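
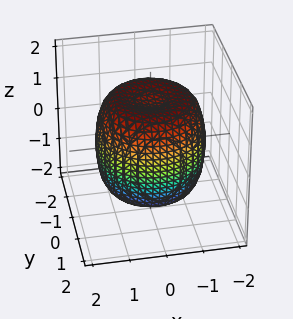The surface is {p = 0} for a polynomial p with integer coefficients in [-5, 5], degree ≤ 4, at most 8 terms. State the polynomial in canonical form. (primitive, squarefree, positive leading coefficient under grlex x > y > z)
2*x^4 + 4*x^2*y^2 + 2*y^4 - 3*x^2 - 3*y^2 + 2*z^2 - 3

First, the degree is 4 — the shape is more complex than any degree-3 surface.
Then, by symmetry, the z-axis is an axis of rotation, so x and y enter only as x² + y².
Next, against the integer gridlines: a circular section at z = -1 has radius between 1 and 2.
Finally, these observations pin down the coefficients.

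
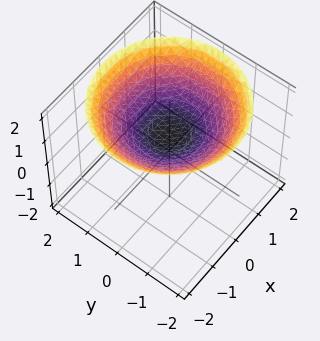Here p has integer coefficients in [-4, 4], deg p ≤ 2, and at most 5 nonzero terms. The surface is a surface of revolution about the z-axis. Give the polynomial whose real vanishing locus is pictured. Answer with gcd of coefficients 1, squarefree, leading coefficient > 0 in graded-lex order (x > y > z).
x^2 + y^2 - 3*z + 2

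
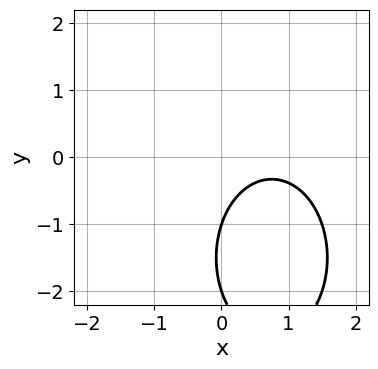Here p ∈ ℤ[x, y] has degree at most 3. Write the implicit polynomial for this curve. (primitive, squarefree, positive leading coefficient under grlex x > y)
2*x^2 + y^2 - 3*x + 3*y + 2

First, degree: no degree-1 curve has this shape, so deg p = 2.
Then, from the visible intercepts: it misses every integer gridline on the x-axis; among the integer gridlines, it crosses the y-axis at y ∈ {-2, -1}.
Finally, matching integer coefficients to the picture gives p.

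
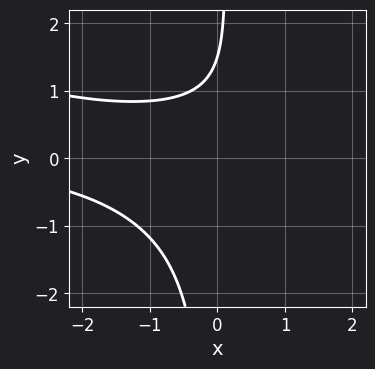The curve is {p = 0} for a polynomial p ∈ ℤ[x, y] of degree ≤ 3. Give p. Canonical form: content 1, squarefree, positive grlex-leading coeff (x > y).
x^2*y + 3*x*y^2 - 2*y + 3

1. deg p = 3.
2. From the axis intercepts and sections: it misses every integer gridline on the x-axis.
3. The integer polynomial consistent with all of this is the stated p.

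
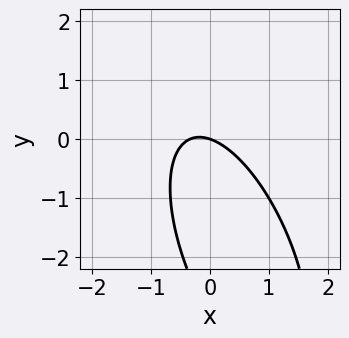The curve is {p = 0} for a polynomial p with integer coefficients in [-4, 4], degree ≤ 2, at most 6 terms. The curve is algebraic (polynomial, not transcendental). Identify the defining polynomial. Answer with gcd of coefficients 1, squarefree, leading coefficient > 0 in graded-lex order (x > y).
First, degree: a generic line meets the curve in up to 2 points, so deg p = 2.
Next, from the visible intercepts: it meets the y-axis at y = 0 (among the integer gridlines); it meets the x-axis at x = 0 (among the integer gridlines).
Finally, these observations pin down the coefficients.

3*x^2 + 2*x*y + y^2 + x + 3*y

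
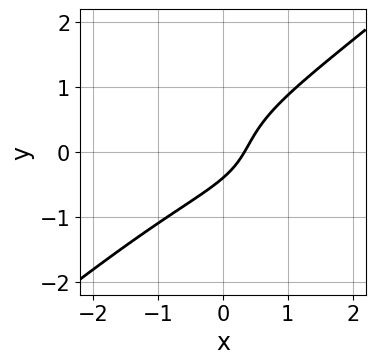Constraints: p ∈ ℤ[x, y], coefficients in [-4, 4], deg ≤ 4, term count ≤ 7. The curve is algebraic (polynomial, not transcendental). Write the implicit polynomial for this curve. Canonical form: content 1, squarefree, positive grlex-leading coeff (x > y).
(a) deg p = 3. No degree-2 curve has this shape.
(b) Putting this together gives p.

2*x^2*y - 3*y^3 + 3*x - 2*y - 1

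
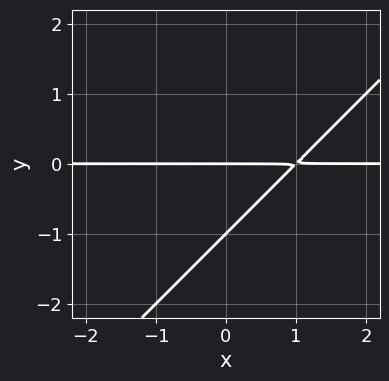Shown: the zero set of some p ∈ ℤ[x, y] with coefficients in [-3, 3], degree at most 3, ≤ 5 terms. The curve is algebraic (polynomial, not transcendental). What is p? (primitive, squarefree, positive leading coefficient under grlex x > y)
x*y - y^2 - y

(a) Degree: the shape is more complex than any degree-1 curve, so deg p = 2.
(b) Against the integer gridlines: every point of the x-axis in the box is on the curve; among the integer gridlines, it crosses the y-axis at y ∈ {-1, 0}.
(c) Together with the visible shape, these determine p as stated.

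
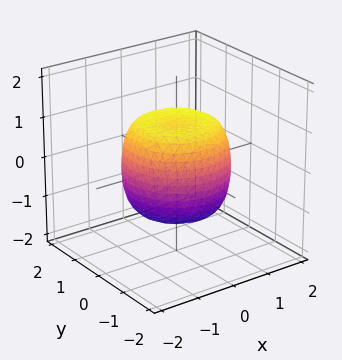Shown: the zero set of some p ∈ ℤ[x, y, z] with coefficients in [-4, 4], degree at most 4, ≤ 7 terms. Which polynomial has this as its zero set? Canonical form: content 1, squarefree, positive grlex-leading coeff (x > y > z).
x^4 + 2*x^2*y^2 + y^4 - x^2 - y^2 + z^2 - 1

(a) Degree: a generic line meets the surface in up to 4 points, so deg p = 4.
(b) By symmetry, the z-axis is an axis of rotation, so x and y enter only as x² + y².
(c) Reading off the gridlines: among the integer gridlines, it crosses the z-axis at z ∈ {-1, 1}; a circular section at z = 1 has radius exactly 1.
(d) Solving for integer coefficients yields p as stated.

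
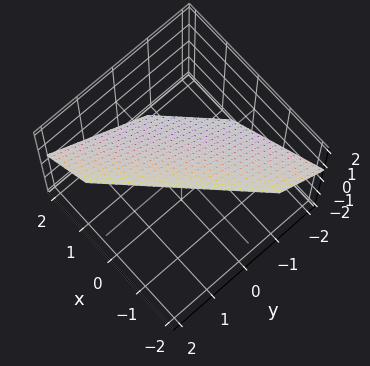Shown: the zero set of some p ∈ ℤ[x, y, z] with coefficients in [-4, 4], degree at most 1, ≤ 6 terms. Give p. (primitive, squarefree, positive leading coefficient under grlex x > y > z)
3*x - 3*y + 3*z - 2

Degree: the surface is flat (a plane), so deg p = 1.
Matching integer coefficients to the picture gives p.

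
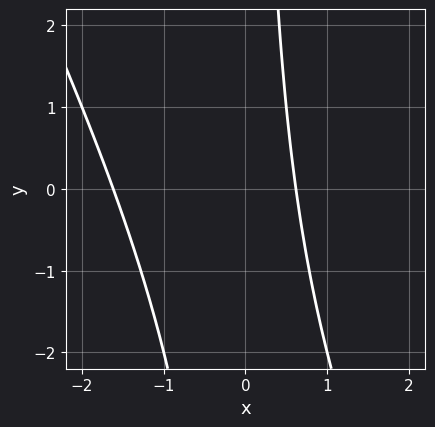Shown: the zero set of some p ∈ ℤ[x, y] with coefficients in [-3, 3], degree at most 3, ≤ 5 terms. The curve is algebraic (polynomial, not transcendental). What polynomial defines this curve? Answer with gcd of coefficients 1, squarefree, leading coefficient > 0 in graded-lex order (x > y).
2*x^2 + x*y + 2*x - 2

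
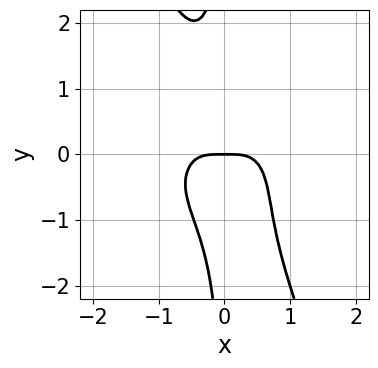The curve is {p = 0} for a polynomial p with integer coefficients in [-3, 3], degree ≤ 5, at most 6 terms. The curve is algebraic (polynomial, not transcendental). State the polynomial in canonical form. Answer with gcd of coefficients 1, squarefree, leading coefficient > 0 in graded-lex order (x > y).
2*x^4 + 2*x^2*y^2 + x*y^3 + y

1. deg p = 4.
2. From the visible intercepts: it crosses the y-axis at the gridline y = 0; one x-axis crossing is at x = 0.
3. Assembling these constraints gives the stated polynomial.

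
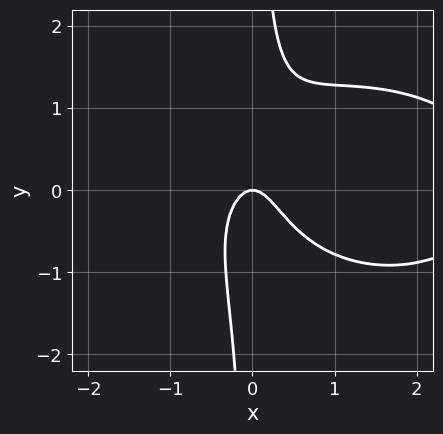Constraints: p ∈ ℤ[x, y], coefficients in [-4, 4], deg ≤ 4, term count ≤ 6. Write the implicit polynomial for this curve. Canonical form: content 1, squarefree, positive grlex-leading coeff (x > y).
x^3 + 2*x*y^2 - 3*x^2 - y

(a) The degree is 3 — the shape is more complex than any degree-2 curve.
(b) Reading off the gridlines: one y-axis crossing is at y = 0; one x-axis crossing is at x = 0.
(c) Matching integer coefficients to the picture gives p.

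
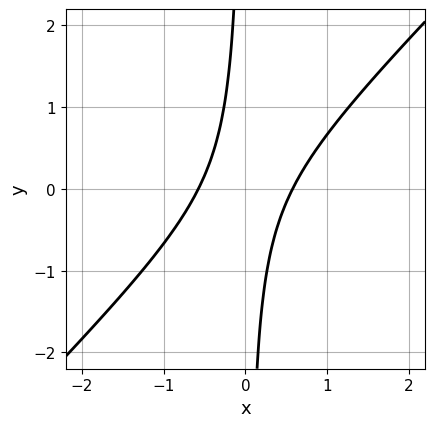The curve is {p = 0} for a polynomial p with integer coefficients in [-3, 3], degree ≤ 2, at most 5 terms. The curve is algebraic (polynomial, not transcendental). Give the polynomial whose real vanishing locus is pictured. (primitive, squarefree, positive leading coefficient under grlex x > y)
Degree: a generic line meets the curve in up to 2 points, so deg p = 2.
Against the integer gridlines: the curve avoids every integer y-axis point in the box.
Putting this together gives p.

3*x^2 - 3*x*y - 1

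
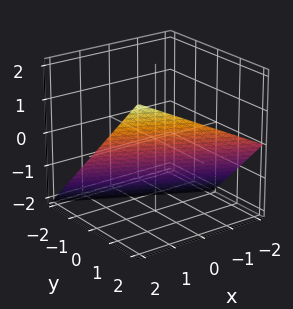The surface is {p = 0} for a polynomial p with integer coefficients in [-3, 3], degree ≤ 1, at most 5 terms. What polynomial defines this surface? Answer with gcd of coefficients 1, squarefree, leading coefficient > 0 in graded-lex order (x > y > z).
1. Degree: every cross-section is a straight line — this is a plane, so deg p = 1.
2. From the visible intercepts: it crosses the y-axis at the gridline y = 1; one z-axis crossing is at z = -1; it crosses the x-axis at the gridline x = 2.
3. Solving for integer coefficients yields p as stated.

x + 2*y - 2*z - 2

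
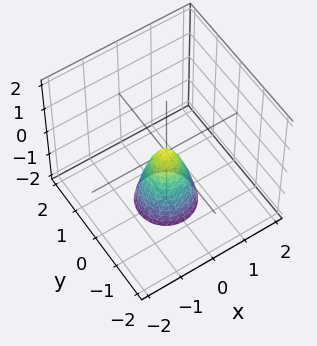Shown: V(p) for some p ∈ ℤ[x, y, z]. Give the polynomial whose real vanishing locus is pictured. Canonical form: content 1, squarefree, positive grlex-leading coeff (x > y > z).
(a) Degree: a paraboloid; a quadric, so deg p = 2.
(b) Symmetries: the surface is invariant under rotation about z: p = q(x² + y², z).
(c) Observable constraints: one x-axis crossing is at x = 0; a circular section at z = -1 has radius between 0 and 1; it meets the y-axis at y = 0 (among the integer gridlines); one z-axis crossing is at z = 0.
(d) The integer polynomial consistent with all of this is the stated p.

3*x^2 + 3*y^2 + z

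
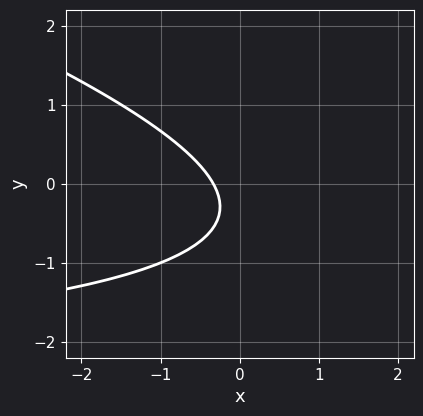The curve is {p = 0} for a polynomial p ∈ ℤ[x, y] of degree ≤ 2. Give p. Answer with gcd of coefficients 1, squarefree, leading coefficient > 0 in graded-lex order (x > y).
x*y + 3*y^2 + 3*x + 2*y + 1

deg p = 2.
Against the integer gridlines: the curve avoids every integer y-axis point in the box.
These observations pin down the coefficients.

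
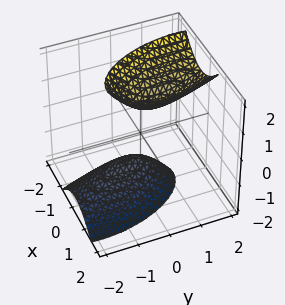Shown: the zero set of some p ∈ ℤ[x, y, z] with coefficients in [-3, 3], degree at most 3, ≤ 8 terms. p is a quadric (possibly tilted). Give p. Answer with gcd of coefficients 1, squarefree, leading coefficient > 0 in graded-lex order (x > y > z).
3*x^2 + x*y + y^2 - y*z - z^2 + 1

1. There are 2 components. They look like related sheets of one shape, so recover p as a whole.
2. The degree is 2 — a generic line meets the surface in up to 2 points.
3. Reading off the gridlines: it misses every integer gridline on the y-axis; the surface avoids every integer x-axis point in the box; among the integer gridlines, it crosses the z-axis at z ∈ {-1, 1}.
4. The integer polynomial consistent with all of this is the stated p.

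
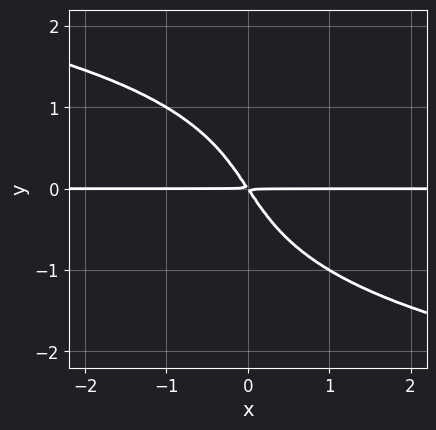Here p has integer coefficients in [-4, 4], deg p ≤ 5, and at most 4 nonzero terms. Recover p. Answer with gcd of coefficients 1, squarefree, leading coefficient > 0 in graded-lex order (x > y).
y^4 + 3*x*y + 2*y^2

1. Degree: a generic line meets the curve in up to 4 points, so deg p = 4.
2. From the visible intercepts: every point of the x-axis in the box is on the curve.
3. Assembling these constraints gives the stated polynomial.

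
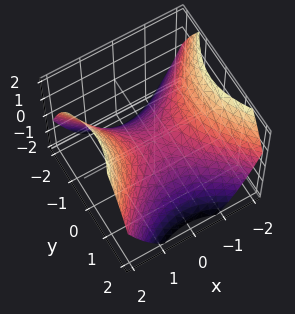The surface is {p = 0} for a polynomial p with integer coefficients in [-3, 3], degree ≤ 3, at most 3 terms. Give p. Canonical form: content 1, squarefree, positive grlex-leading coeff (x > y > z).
2*x^2 - 2*y^2 - 3*z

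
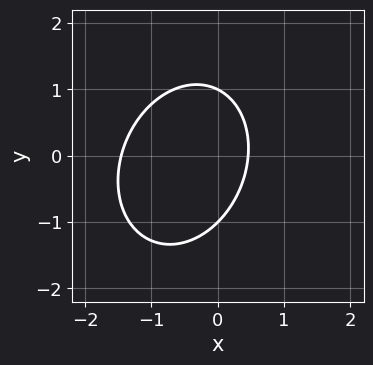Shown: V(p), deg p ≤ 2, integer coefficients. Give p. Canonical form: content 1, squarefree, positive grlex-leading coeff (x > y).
First, the degree is 2 — the shape is more complex than any degree-1 curve.
Then, reading off the gridlines: among the integer gridlines, it crosses the y-axis at y ∈ {-1, 1}.
Finally, these observations pin down the coefficients.

3*x^2 - x*y + 2*y^2 + 3*x - 2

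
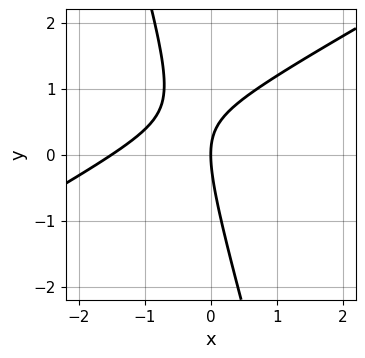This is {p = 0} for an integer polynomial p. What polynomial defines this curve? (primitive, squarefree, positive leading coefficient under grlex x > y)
2*x^2 - 3*x*y - y^2 + 3*x

deg p = 2.
Checking where it meets the axes: it crosses the x-axis at the gridline x = 0; it meets the y-axis at y = 0 (among the integer gridlines).
Solving for integer coefficients yields p as stated.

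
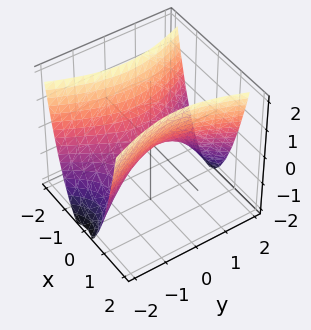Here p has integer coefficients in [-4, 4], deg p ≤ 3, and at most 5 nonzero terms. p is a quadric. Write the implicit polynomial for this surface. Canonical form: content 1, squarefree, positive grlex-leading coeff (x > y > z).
3*x^2 - y^2 - 2*z

1. Degree: a hyperbolic paraboloid; a quadric, so deg p = 2.
2. Symmetries: the x ↦ −x reflection is a symmetry, so x appears only in even powers; the y ↦ −y reflection is a symmetry, so y appears only in even powers.
3. Checking where it meets the axes: one y-axis crossing is at y = 0; one z-axis crossing is at z = 0.
4. Fitting integer coefficients to these (and the overall shape) gives p.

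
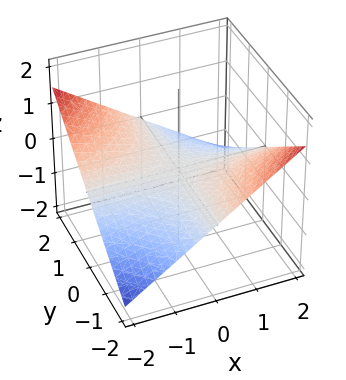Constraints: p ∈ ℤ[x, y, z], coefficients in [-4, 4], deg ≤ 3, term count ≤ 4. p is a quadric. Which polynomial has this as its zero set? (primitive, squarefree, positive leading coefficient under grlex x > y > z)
The degree is 2 — a saddle surface; a quadric.
From the visible intercepts: every point of the x-axis in the box is on the surface; one z-axis crossing is at z = 0; every point of the y-axis in the box is on the surface.
Putting this together gives p.

x*y + 3*z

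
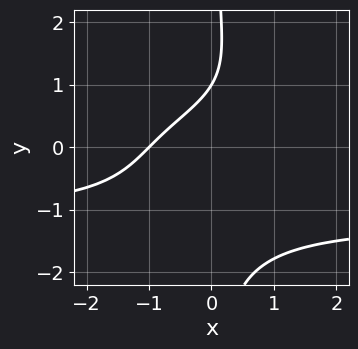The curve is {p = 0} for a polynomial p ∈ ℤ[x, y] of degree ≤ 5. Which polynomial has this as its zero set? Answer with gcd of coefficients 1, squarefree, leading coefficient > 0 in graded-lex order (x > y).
2*x*y^3 + 3*x - 3*y + 3

First, deg p = 4. The shape is more complex than any degree-3 curve.
Next, checking where it meets the axes: it meets the x-axis at x = -1 (among the integer gridlines); one y-axis crossing is at y = 1.
Finally, solving for integer coefficients yields p as stated.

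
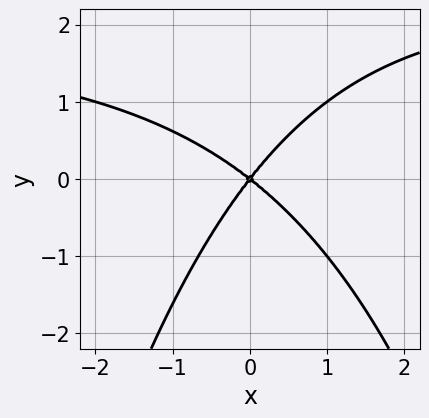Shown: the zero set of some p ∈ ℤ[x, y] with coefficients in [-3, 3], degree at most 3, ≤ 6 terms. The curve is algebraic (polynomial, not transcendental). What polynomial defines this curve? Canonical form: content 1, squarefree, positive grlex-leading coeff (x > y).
First, deg p = 3.
Then, from the visible intercepts: one y-axis crossing is at y = 0; one x-axis crossing is at x = 0.
Finally, together with the visible shape, these determine p as stated.

x^2*y - 2*x^2 - x*y + 2*y^2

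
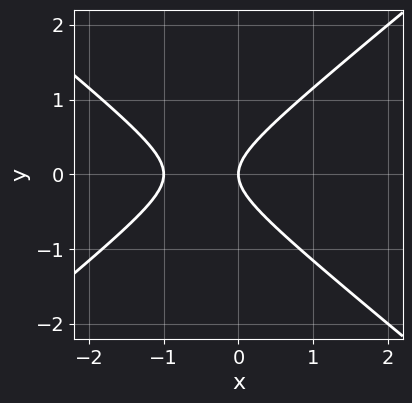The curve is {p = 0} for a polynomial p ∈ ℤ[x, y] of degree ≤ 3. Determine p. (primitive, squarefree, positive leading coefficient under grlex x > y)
First, the degree is 2 — no degree-1 curve has this shape.
Next, symmetries: mirror symmetry y ↦ −y ⇒ only even powers of y.
Then, checking where it meets the axes: among the integer gridlines, it crosses the x-axis at x ∈ {-1, 0}; one y-axis crossing is at y = 0.
Finally, solving for integer coefficients yields p as stated.

2*x^2 - 3*y^2 + 2*x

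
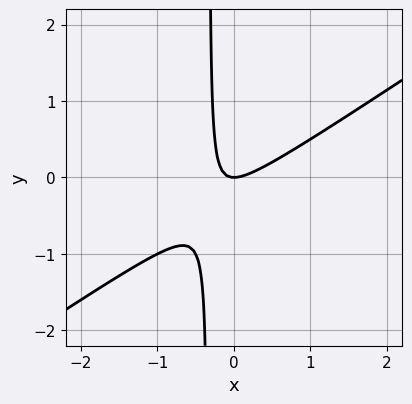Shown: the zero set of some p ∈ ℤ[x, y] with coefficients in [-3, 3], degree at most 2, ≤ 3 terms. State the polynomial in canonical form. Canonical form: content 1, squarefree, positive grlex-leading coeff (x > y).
1. deg p = 2. A generic line meets the curve in up to 2 points.
2. Observable constraints: one y-axis crossing is at y = 0; one x-axis crossing is at x = 0.
3. Putting this together gives p.

2*x^2 - 3*x*y - y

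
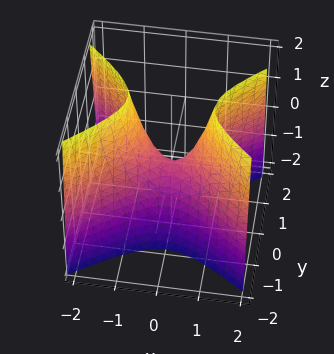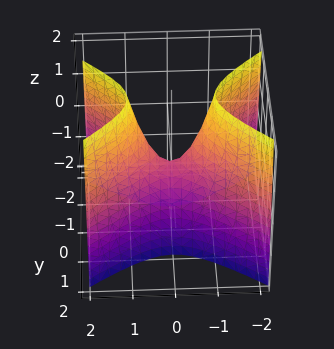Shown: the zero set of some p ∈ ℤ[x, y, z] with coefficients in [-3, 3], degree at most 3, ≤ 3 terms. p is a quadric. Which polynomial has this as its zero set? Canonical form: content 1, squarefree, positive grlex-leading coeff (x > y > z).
1. Degree: a hyperbolic paraboloid; a quadric, so deg p = 2.
2. Symmetries: the y ↦ −y reflection is a symmetry, so y appears only in even powers; it's symmetric under x → −x, forcing even powers of x.
3. Reading off the gridlines: it meets the x-axis at x = 0 (among the integer gridlines); one z-axis crossing is at z = 0; one y-axis crossing is at y = 0.
4. Solving for integer coefficients yields p as stated.

2*x^2 - 3*y^2 - z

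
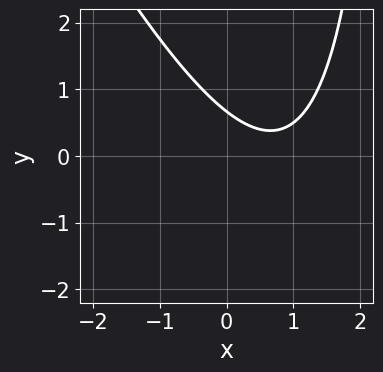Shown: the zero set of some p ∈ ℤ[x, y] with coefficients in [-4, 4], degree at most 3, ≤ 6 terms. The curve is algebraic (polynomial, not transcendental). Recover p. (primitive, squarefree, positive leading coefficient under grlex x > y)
2*x^2 + x*y - 3*x - 3*y + 2

First, the degree is 2 — a generic line meets the curve in up to 2 points.
Next, checking where it meets the axes: it misses every integer gridline on the x-axis.
Finally, matching integer coefficients to the picture gives p.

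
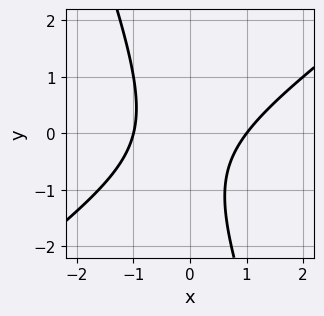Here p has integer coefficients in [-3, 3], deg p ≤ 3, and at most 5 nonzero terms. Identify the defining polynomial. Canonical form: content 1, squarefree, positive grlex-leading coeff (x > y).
(a) Degree: a generic line meets the curve in up to 2 points, so deg p = 2.
(b) Against the integer gridlines: the curve avoids every integer y-axis point in the box; among the integer gridlines, it crosses the x-axis at x ∈ {-1, 1}.
(c) Putting this together gives p.

2*x^2 - 2*x*y - y^2 - y - 2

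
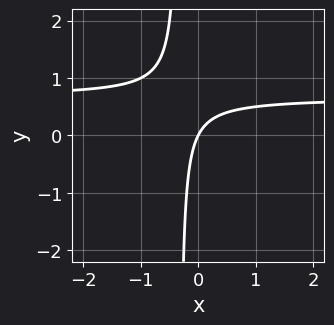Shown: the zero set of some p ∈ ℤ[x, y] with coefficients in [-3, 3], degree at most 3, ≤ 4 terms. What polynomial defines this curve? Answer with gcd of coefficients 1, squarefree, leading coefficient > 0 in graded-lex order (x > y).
1. deg p = 2. A generic line meets the curve in up to 2 points.
2. From the axis intercepts and sections: it crosses the x-axis at the gridline x = 0; it crosses the y-axis at the gridline y = 0.
3. These observations pin down the coefficients.

3*x*y - 2*x + y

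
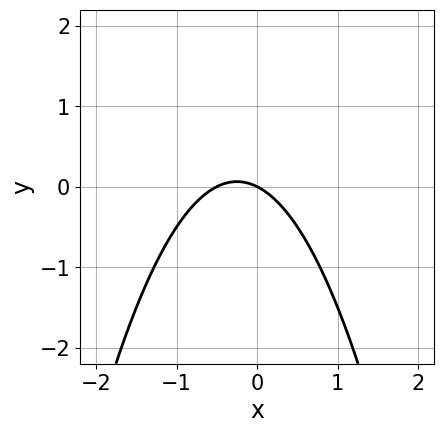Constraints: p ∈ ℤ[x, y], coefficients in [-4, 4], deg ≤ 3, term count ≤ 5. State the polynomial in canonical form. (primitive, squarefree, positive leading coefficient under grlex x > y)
(a) deg p = 2. The shape is more complex than any degree-1 curve.
(b) From the visible intercepts: it meets the y-axis at y = 0 (among the integer gridlines); it meets the x-axis at x = 0 (among the integer gridlines).
(c) The integer polynomial consistent with all of this is the stated p.

2*x^2 + x + 2*y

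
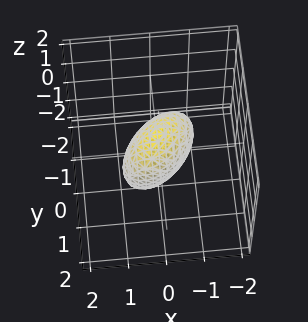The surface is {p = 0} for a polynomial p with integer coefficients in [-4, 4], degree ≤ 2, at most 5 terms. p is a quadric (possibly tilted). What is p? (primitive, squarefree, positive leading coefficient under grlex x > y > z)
3*x^2 - 3*x*y + 3*y^2 + 2*z^2 - 2

Degree: the shape is more complex than any degree-1 surface, so deg p = 2.
Checking where it meets the axes: among the integer gridlines, it crosses the z-axis at z ∈ {-1, 1}.
The integer polynomial consistent with all of this is the stated p.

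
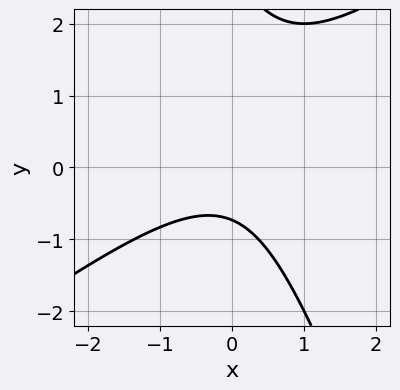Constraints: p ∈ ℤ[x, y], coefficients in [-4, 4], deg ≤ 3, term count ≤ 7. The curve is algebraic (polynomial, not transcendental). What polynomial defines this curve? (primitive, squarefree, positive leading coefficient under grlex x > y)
2*x^2 - 2*x*y - y^2 + 2*y + 2

1. The degree is 2 — a generic line meets the curve in up to 2 points.
2. Checking where it meets the axes: the curve avoids every integer x-axis point in the box.
3. These observations pin down the coefficients.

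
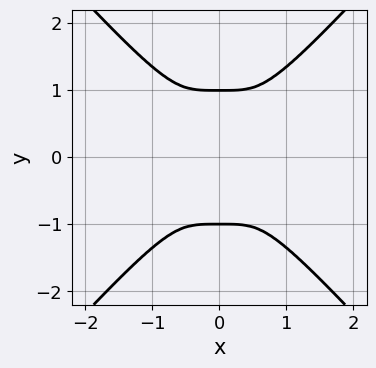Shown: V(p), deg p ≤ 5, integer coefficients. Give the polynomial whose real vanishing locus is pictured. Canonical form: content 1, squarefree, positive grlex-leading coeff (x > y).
First, the degree is 4 — a generic line meets the curve in up to 4 points.
Next, symmetries: mirror symmetry x ↦ −x ⇒ only even powers of x; it's symmetric under y → −y, forcing even powers of y.
Then, reading off the gridlines: the y-axis gridline crossings are at y ∈ {-1, 1}.
Finally, solving for integer coefficients yields p as stated.

3*x^4 - 2*y^4 + 2*y^2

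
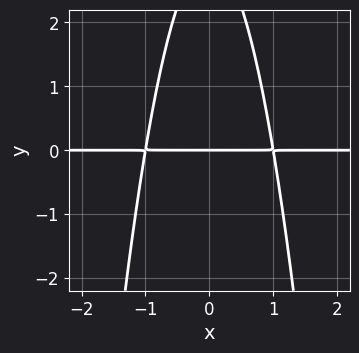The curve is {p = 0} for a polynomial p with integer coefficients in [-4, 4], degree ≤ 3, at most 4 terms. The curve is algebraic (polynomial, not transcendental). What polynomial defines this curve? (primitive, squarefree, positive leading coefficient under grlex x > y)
(a) deg p = 3.
(b) Symmetries: mirror symmetry x ↦ −x ⇒ only even powers of x.
(c) Observable constraints: every point of the x-axis in the box is on the curve; one y-axis crossing is at y = 0.
(d) Putting this together gives p.

3*x^2*y + y^2 - 3*y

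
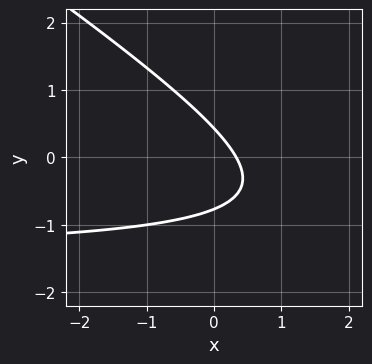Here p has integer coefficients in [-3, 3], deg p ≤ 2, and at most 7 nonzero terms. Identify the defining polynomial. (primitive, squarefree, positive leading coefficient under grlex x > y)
2*x*y + 3*y^2 + 3*x + y - 1

The degree is 2 — no degree-1 curve has this shape.
Putting this together gives p.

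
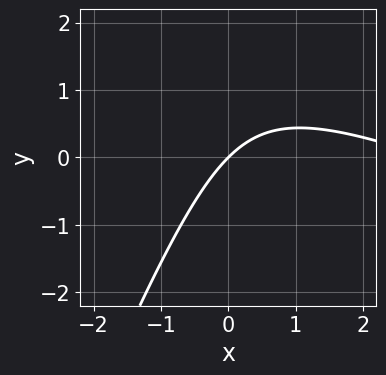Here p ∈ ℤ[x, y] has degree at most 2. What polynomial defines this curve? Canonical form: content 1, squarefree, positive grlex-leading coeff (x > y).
(a) The degree is 2 — no degree-1 curve has this shape.
(b) Reading off the gridlines: one x-axis crossing is at x = 0; one y-axis crossing is at y = 0.
(c) Assembling these constraints gives the stated polynomial.

x^2 + 2*x*y - y^2 - 3*x + 3*y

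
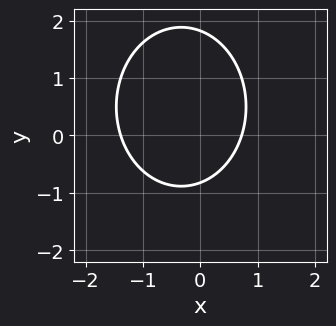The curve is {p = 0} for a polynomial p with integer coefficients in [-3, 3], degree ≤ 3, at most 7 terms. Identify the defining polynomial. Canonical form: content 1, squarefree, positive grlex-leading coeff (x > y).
First, deg p = 2. No degree-1 curve has this shape.
Finally, solving for integer coefficients yields p as stated.

3*x^2 + 2*y^2 + 2*x - 2*y - 3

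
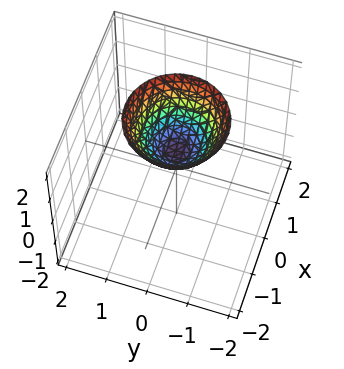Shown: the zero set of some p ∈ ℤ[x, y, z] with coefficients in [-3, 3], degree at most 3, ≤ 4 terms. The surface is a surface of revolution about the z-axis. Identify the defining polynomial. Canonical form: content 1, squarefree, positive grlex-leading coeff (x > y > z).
3*x^2 + 3*y^2 - 3*z + 2

(a) The degree is 2 — a generic line meets the surface in up to 2 points.
(b) Symmetry: the surface is invariant under rotation about z: p = q(x² + y², z).
(c) Reading off the gridlines: a circular section at z = 2 has radius between 1 and 2; it misses every integer gridline on the y-axis.
(d) Assembling these constraints gives the stated polynomial.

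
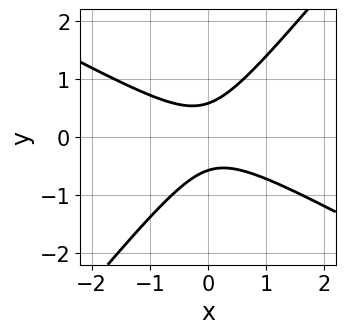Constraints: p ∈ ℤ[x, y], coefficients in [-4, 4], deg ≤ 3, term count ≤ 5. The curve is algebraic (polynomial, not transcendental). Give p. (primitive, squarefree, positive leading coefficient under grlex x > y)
The degree is 2 — the shape is more complex than any degree-1 curve.
Reading off the gridlines: it misses every integer gridline on the x-axis.
Fitting integer coefficients to these (and the overall shape) gives p.

2*x^2 + 2*x*y - 3*y^2 + 1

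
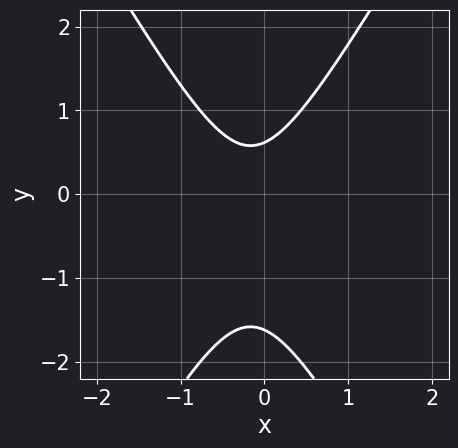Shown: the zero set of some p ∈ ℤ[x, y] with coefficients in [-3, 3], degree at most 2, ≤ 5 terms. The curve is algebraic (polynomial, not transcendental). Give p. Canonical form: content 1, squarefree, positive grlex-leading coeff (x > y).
3*x^2 - y^2 + x - y + 1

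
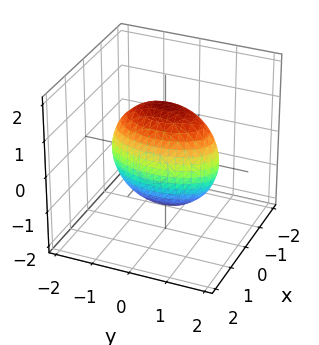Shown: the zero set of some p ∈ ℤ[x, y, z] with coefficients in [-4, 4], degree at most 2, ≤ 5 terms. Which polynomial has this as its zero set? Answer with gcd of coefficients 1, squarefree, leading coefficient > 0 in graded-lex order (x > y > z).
1. deg p = 2. Bounded and convex; a quadric.
2. Symmetries: mirror symmetry x ↦ −x ⇒ only even powers of x; mirror symmetry y ↦ −y ⇒ only even powers of y; it's symmetric under z → −z, forcing even powers of z.
3. These observations pin down the coefficients.

3*x^2 + y^2 + z^2 - 2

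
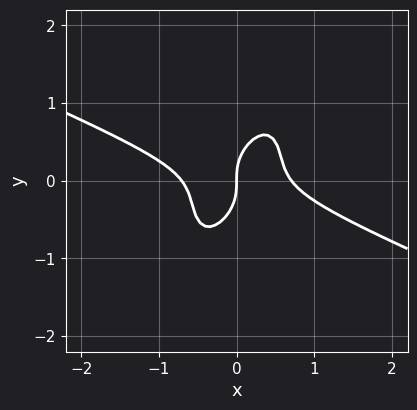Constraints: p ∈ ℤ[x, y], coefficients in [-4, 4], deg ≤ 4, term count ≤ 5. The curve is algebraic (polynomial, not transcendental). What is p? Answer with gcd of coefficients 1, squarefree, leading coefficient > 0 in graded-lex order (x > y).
2*x^3 + 3*x^2*y - 3*x*y^2 + 2*y^3 - x

1. The degree is 3 — the shape is more complex than any degree-2 curve.
2. Observable constraints: it crosses the y-axis at the gridline y = 0; it meets the x-axis at x = 0 (among the integer gridlines).
3. These observations pin down the coefficients.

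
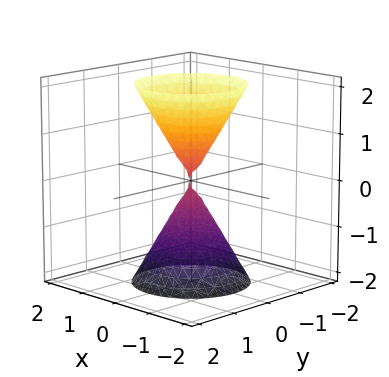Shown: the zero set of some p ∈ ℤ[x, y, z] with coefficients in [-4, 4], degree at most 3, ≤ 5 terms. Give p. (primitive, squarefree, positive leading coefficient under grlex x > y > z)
1. The picture has 2 separate pieces. Treating them together as one polynomial.
2. The degree is 2 — two nappes meeting at a single point; a quadric.
3. Symmetries: it's symmetric under z → −z, forcing even powers of z; the surface is invariant under rotation about z: p = q(x² + y², z).
4. Reading off the gridlines: one y-axis crossing is at y = 0; it meets the z-axis at z = 0 (among the integer gridlines).
5. The integer polynomial consistent with all of this is the stated p.

3*x^2 + 3*y^2 - z^2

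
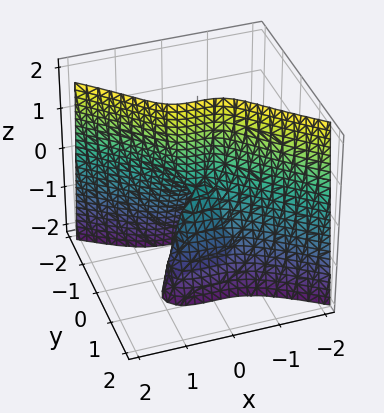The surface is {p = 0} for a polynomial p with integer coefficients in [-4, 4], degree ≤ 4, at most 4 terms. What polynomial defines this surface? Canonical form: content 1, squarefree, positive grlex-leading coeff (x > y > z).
Degree: a generic line meets the surface in up to 3 points, so deg p = 3.
Reading off the gridlines: the visible z-axis segment lies entirely on the surface; it meets the x-axis at x = 0 (among the integer gridlines); it meets the y-axis at y = 0 (among the integer gridlines).
Matching integer coefficients to the picture gives p.

x^3 + 2*y^3 + y*z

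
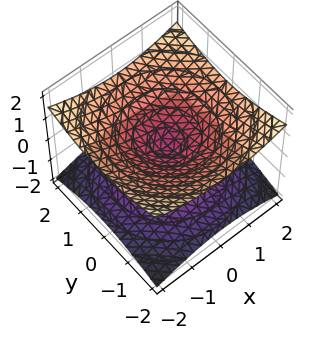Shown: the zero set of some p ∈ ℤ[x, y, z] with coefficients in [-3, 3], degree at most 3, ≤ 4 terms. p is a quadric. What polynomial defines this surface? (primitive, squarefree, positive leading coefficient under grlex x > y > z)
x^2 + y^2 - 3*z^2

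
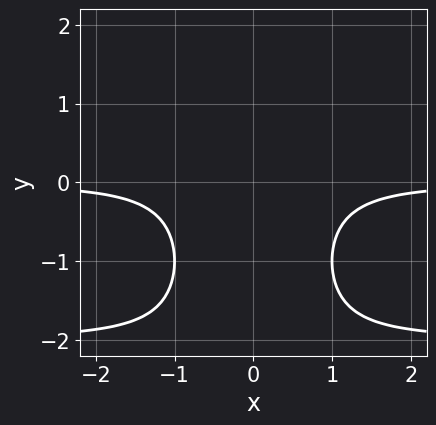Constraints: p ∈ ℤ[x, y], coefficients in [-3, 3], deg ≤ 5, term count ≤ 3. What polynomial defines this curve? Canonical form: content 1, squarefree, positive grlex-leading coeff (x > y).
x^2*y^2 + 2*x^2*y + 1

1. deg p = 4.
2. Symmetries: it's symmetric under x → −x, forcing even powers of x.
3. Checking where it meets the axes: the curve avoids every integer y-axis point in the box; it misses every integer gridline on the x-axis.
4. The integer polynomial consistent with all of this is the stated p.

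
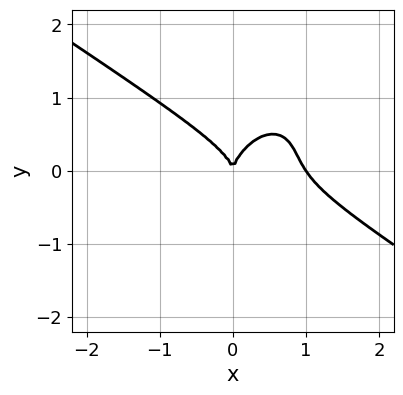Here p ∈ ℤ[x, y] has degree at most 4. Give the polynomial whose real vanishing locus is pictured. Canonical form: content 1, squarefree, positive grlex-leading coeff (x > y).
3*x^3 + 2*x^2*y - 2*x*y^2 + 3*y^3 - 3*x^2

First, degree: a generic line meets the curve in up to 3 points, so deg p = 3.
Then, against the integer gridlines: it meets the y-axis at y = 0 (among the integer gridlines); among the integer gridlines, it crosses the x-axis at x ∈ {0, 1}.
Finally, solving for integer coefficients yields p as stated.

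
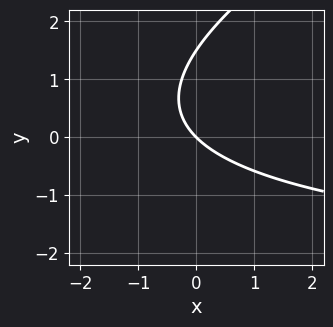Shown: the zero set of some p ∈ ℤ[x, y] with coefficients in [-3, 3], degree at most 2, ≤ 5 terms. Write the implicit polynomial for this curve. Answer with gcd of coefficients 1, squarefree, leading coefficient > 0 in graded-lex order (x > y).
1. deg p = 2.
2. Checking where it meets the axes: it crosses the y-axis at the gridline y = 0; it meets the x-axis at x = 0 (among the integer gridlines).
3. Matching integer coefficients to the picture gives p.

x*y - 2*y^2 + 3*x + 3*y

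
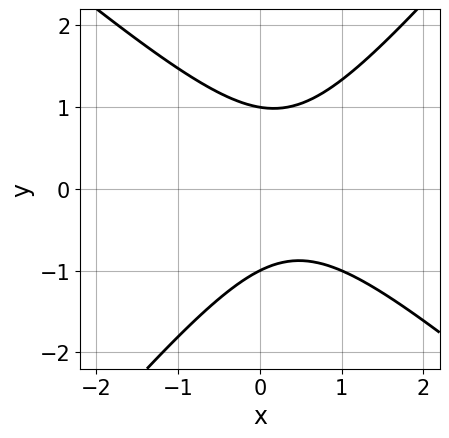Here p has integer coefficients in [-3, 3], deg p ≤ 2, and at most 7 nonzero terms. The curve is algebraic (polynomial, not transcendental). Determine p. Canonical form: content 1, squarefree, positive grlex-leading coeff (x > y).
3*x^2 + x*y - 3*y^2 - 2*x + 3

(a) The degree is 2 — no degree-1 curve has this shape.
(b) Checking where it meets the axes: no x-intercept at any integer in the box; among the integer gridlines, it crosses the y-axis at y ∈ {-1, 1}.
(c) Together with the visible shape, these determine p as stated.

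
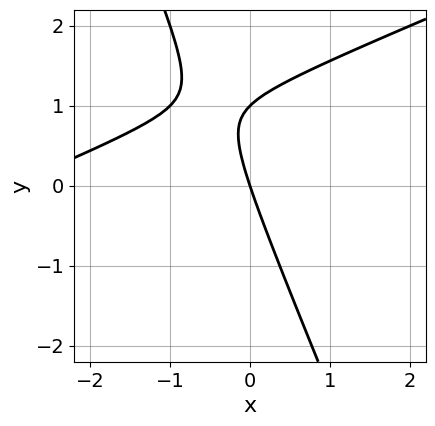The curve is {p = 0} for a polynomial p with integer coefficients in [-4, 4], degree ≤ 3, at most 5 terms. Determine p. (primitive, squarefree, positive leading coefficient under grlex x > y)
x^2 - 2*x*y - y^2 + 3*x + y

(a) The degree is 2 — a generic line meets the curve in up to 2 points.
(b) Observable constraints: among the integer gridlines, it crosses the y-axis at y ∈ {0, 1}; it crosses the x-axis at the gridline x = 0.
(c) Fitting integer coefficients to these (and the overall shape) gives p.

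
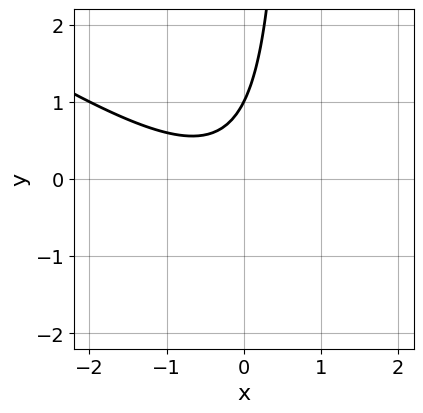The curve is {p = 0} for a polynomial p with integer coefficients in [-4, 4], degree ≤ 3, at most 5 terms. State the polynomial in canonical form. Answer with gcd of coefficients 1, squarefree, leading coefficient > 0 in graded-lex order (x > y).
2*x^2 + 3*x*y + x - 2*y + 2

deg p = 2. The shape is more complex than any degree-1 curve.
Against the integer gridlines: the curve avoids every integer x-axis point in the box; it meets the y-axis at y = 1 (among the integer gridlines).
The integer polynomial consistent with all of this is the stated p.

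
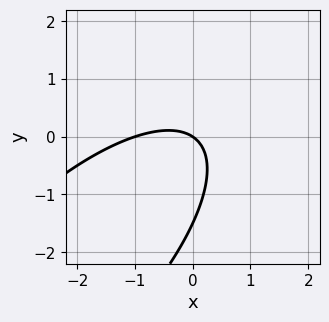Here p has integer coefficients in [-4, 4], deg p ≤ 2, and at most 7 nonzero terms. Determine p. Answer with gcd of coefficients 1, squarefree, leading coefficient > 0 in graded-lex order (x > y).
The degree is 2 — no degree-1 curve has this shape.
Checking where it meets the axes: it meets the y-axis at y = 0 (among the integer gridlines); the x-axis gridline crossings are at x ∈ {-1, 0}.
Assembling these constraints gives the stated polynomial.

2*x^2 - 3*x*y + 2*y^2 + 2*x + 3*y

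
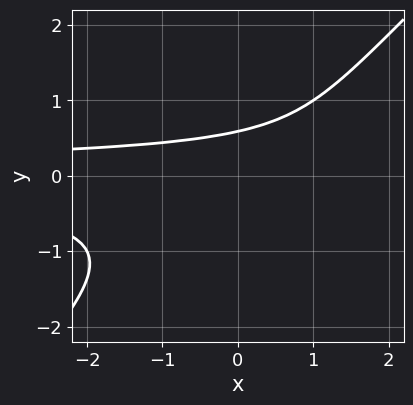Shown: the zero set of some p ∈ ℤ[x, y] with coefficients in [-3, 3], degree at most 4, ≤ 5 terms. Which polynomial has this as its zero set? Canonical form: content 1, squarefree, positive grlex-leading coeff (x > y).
(a) Degree: a generic line meets the curve in up to 3 points, so deg p = 3.
(b) From the axis intercepts and sections: no x-intercept at any integer in the box.
(c) Fitting integer coefficients to these (and the overall shape) gives p.

2*x*y^2 - 2*y^3 - y + 1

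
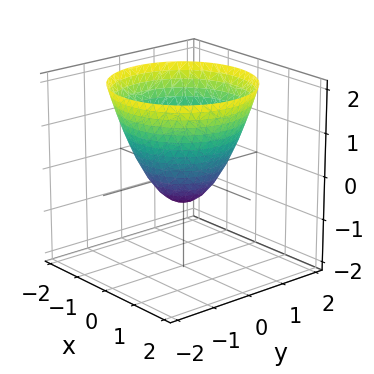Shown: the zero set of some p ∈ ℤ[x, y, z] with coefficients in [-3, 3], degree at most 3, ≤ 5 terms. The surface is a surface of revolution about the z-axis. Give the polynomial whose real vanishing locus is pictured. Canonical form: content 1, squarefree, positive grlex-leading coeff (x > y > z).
3*x^2 + 3*y^2 - 3*z - 2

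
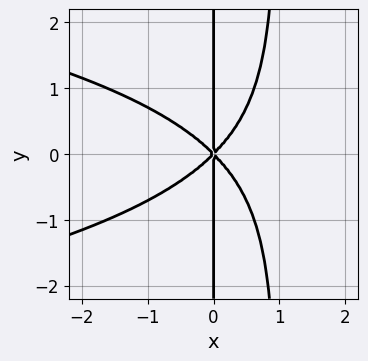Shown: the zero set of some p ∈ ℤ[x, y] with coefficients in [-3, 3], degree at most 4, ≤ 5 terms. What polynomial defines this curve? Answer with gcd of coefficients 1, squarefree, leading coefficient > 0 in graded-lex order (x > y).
x^2*y^2 + x^3 - x*y^2

(a) The degree is 4 — a generic line meets the curve in up to 4 points.
(b) Symmetries: it's symmetric under y → −y, forcing even powers of y.
(c) Against the integer gridlines: the visible y-axis segment lies entirely on the curve; it crosses the x-axis at the gridline x = 0.
(d) Putting this together gives p.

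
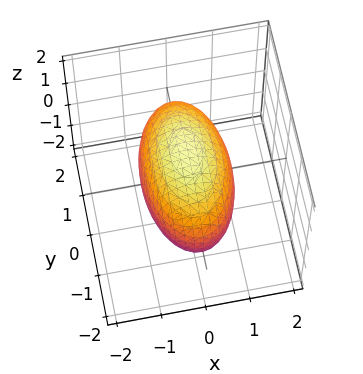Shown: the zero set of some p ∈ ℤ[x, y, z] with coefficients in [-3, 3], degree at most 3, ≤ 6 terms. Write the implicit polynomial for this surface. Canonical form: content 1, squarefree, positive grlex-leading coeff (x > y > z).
(a) Degree: a closed, bounded, convex surface; a quadric, so deg p = 2.
(b) Symmetries: the x ↦ −x reflection is a symmetry, so x appears only in even powers; the y ↦ −y reflection is a symmetry, so y appears only in even powers; mirror symmetry z ↦ −z ⇒ only even powers of z.
(c) From the axis intercepts and sections: the x-axis gridline crossings are at x ∈ {-1, 1}.
(d) These observations pin down the coefficients.

3*x^2 + y^2 + 2*z^2 - 3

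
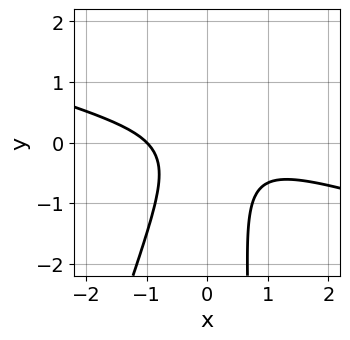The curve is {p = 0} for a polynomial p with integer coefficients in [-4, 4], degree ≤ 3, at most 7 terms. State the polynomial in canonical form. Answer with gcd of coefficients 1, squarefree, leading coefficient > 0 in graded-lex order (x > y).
x^3 + 3*x^2*y - x*y^2 + y^2 + 1

1. The degree is 3 — no degree-2 curve has this shape.
2. Checking where it meets the axes: the curve avoids every integer y-axis point in the box; it crosses the x-axis at the gridline x = -1.
3. Solving for integer coefficients yields p as stated.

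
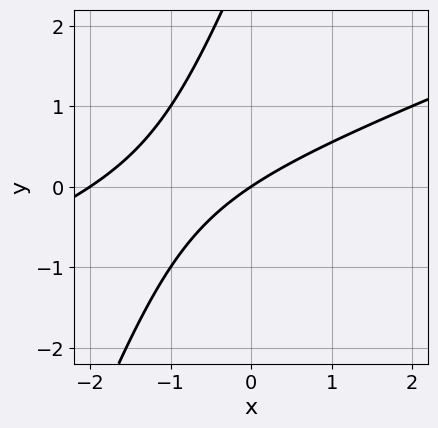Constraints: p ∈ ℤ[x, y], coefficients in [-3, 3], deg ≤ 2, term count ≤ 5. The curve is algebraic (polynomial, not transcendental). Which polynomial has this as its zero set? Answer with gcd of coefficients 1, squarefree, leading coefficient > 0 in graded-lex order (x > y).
x^2 - 3*x*y + y^2 + 2*x - 3*y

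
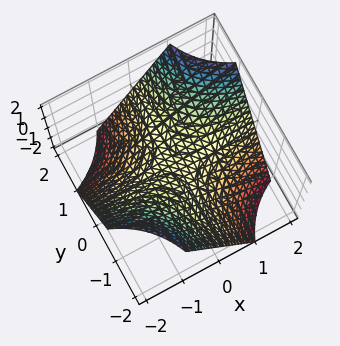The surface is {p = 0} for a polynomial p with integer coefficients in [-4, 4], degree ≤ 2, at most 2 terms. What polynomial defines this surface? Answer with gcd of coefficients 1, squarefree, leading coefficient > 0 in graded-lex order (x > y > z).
First, the degree is 2 — a saddle surface; a quadric.
Then, reading off the gridlines: it meets the z-axis at z = 0 (among the integer gridlines); every point of the y-axis in the box is on the surface.
Finally, fitting integer coefficients to these (and the overall shape) gives p.

x*y - z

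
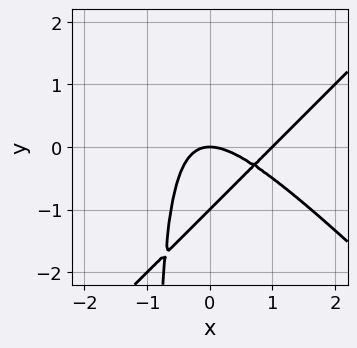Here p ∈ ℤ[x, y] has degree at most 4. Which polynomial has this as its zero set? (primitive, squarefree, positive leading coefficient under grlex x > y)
The degree is 3 — the shape is more complex than any degree-2 curve.
From the axis intercepts and sections: among the integer gridlines, it crosses the y-axis at y ∈ {-1, 0}; among the integer gridlines, it crosses the x-axis at x ∈ {0, 1}.
Putting this together gives p.

x^3 - x*y^2 - x^2 - y^2 - y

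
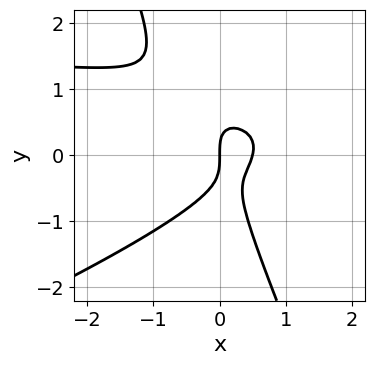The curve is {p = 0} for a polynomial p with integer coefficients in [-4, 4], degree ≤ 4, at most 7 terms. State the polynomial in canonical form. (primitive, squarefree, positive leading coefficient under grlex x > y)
x^2*y - 2*x*y^2 - y^3 - 2*x^2 + x

The degree is 3 — no degree-2 curve has this shape.
From the visible intercepts: it crosses the x-axis at the gridline x = 0; it crosses the y-axis at the gridline y = 0.
Matching integer coefficients to the picture gives p.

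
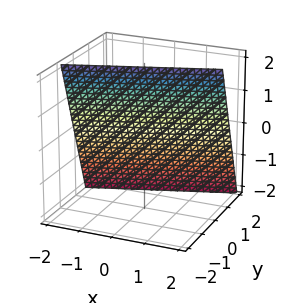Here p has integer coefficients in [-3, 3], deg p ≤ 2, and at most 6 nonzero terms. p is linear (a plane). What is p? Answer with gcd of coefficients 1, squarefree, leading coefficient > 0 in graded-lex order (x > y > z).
x - 3*y - z + 2

1. The degree is 1 — every cross-section is a straight line — this is a plane.
2. From the visible intercepts: it crosses the x-axis at the gridline x = -2; one z-axis crossing is at z = 2.
3. The integer polynomial consistent with all of this is the stated p.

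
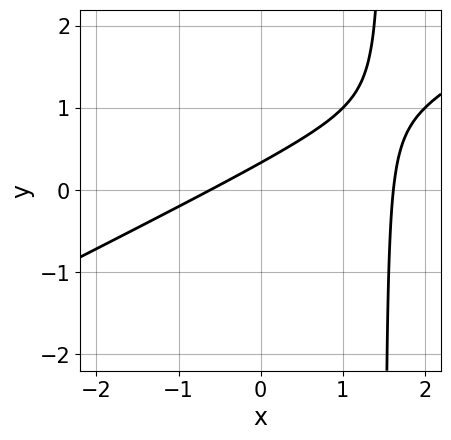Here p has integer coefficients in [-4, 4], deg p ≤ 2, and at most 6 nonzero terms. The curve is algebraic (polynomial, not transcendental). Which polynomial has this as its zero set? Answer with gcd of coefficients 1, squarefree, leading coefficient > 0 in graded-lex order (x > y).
(a) Degree: a generic line meets the curve in up to 2 points, so deg p = 2.
(b) Matching integer coefficients to the picture gives p.

x^2 - 2*x*y - x + 3*y - 1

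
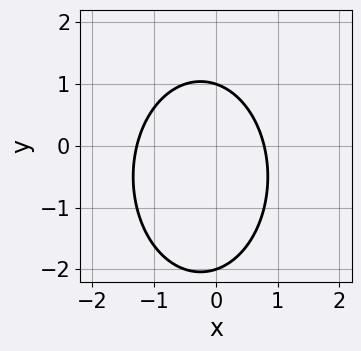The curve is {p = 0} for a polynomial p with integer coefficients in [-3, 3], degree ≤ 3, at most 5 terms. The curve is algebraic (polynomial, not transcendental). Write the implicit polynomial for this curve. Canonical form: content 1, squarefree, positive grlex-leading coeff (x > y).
2*x^2 + y^2 + x + y - 2

1. The degree is 2 — a generic line meets the curve in up to 2 points.
2. Against the integer gridlines: among the integer gridlines, it crosses the y-axis at y ∈ {-2, 1}.
3. These observations pin down the coefficients.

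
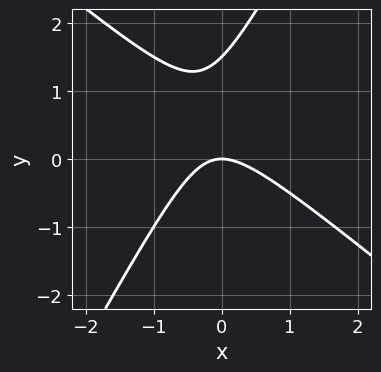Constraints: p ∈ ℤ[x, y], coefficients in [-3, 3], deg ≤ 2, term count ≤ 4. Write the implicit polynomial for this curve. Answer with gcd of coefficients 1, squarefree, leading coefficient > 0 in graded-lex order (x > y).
3*x^2 + 2*x*y - 2*y^2 + 3*y

deg p = 2.
From the visible intercepts: it crosses the x-axis at the gridline x = 0; one y-axis crossing is at y = 0.
The integer polynomial consistent with all of this is the stated p.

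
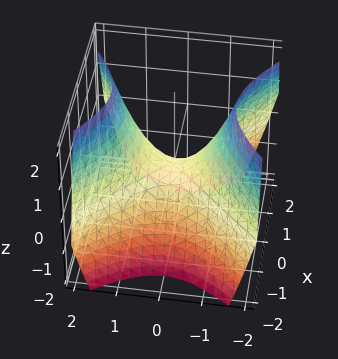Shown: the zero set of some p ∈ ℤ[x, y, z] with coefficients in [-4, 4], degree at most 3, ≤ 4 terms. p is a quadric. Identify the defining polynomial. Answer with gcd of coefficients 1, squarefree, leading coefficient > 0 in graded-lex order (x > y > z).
(a) Degree: a hyperbolic paraboloid; a quadric, so deg p = 2.
(b) Symmetries: mirror symmetry y ↦ −y ⇒ only even powers of y; the x ↦ −x reflection is a symmetry, so x appears only in even powers.
(c) Against the integer gridlines: it crosses the y-axis at the gridline y = 0; it crosses the z-axis at the gridline z = 0.
(d) The integer polynomial consistent with all of this is the stated p.

x^2 - y^2 + z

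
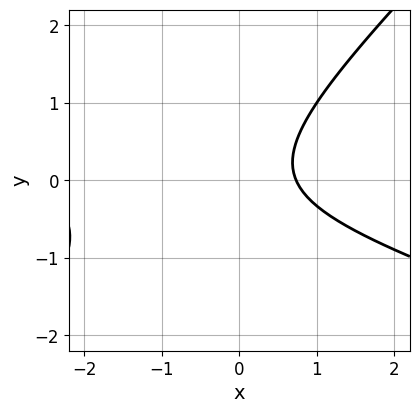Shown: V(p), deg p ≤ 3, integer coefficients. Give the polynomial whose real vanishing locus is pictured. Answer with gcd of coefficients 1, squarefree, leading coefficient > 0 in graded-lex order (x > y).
deg p = 2.
Against the integer gridlines: it misses every integer gridline on the y-axis.
These observations pin down the coefficients.

x^2 + 2*x*y - 3*y^2 + 2*x - 2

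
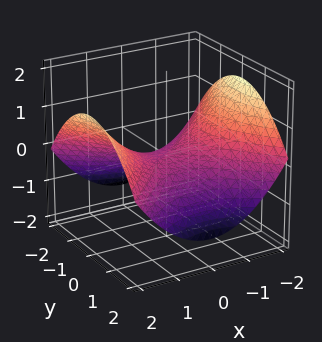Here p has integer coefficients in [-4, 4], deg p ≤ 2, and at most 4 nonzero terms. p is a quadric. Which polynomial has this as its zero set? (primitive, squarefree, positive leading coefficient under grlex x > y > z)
x^2 - y^2 - 3*z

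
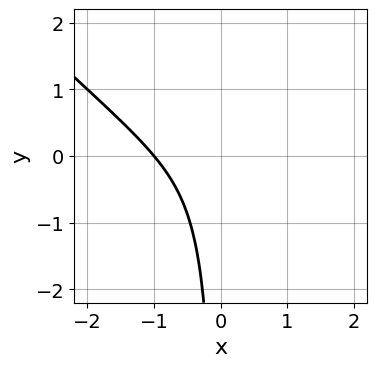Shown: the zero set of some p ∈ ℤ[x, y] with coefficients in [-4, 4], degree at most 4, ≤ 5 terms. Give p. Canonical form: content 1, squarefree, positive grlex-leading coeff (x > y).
First, deg p = 3. The shape is more complex than any degree-2 curve.
Next, from the axis intercepts and sections: one x-axis crossing is at x = -1; the curve avoids every integer y-axis point in the box.
Finally, the integer polynomial consistent with all of this is the stated p.

2*x^3 + 2*x^2*y - 3*x*y + 2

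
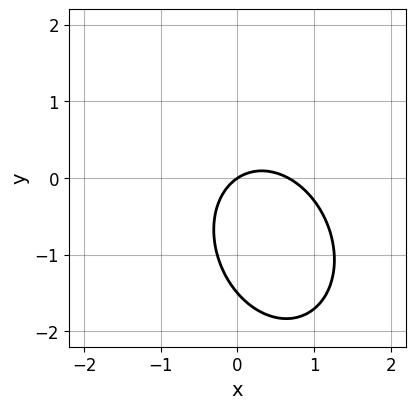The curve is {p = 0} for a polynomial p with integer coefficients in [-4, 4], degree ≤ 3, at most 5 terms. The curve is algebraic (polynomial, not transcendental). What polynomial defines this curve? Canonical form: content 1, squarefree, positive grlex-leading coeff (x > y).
3*x^2 + x*y + 2*y^2 - 2*x + 3*y

(a) Degree: a generic line meets the curve in up to 2 points, so deg p = 2.
(b) Against the integer gridlines: it crosses the x-axis at the gridline x = 0; one y-axis crossing is at y = 0.
(c) Matching integer coefficients to the picture gives p.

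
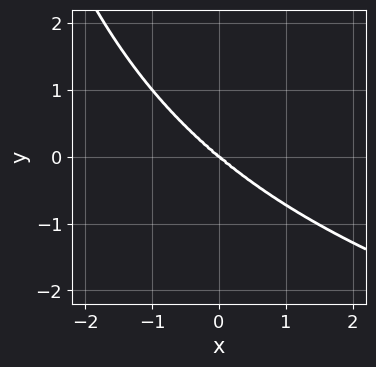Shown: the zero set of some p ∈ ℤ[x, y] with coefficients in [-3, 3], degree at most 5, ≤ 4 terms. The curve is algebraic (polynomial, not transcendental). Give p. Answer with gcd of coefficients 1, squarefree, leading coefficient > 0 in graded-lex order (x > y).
1. deg p = 4.
2. From the axis intercepts and sections: it crosses the y-axis at the gridline y = 0; one x-axis crossing is at x = 0.
3. Putting this together gives p.

x^2*y^2 - 2*x^3 - x^2*y - 2*y^3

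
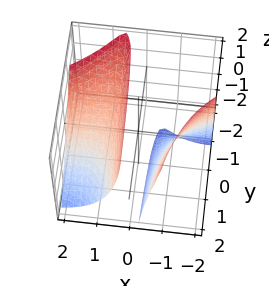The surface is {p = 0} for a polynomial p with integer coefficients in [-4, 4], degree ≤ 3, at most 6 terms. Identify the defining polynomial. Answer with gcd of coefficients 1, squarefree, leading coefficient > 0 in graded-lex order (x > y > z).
x^3 - 3*x^2*y - x^2*z - 3*x*z + 2

(a) The picture has 2 separate pieces. Treating them together as one polynomial.
(b) The degree is 3 — the shape is more complex than any degree-2 surface.
(c) Reading off the gridlines: it misses every integer gridline on the z-axis; the surface avoids every integer y-axis point in the box.
(d) Solving for integer coefficients yields p as stated.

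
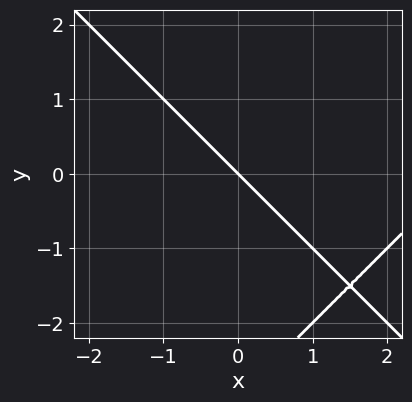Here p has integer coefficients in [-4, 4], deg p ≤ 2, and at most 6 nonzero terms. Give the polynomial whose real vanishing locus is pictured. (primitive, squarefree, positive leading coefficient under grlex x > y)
x^2 - y^2 - 3*x - 3*y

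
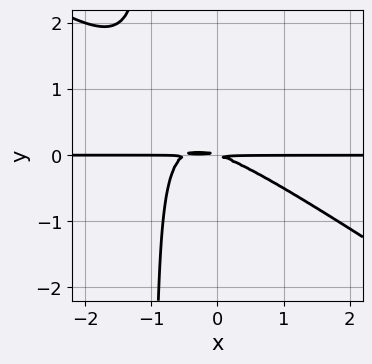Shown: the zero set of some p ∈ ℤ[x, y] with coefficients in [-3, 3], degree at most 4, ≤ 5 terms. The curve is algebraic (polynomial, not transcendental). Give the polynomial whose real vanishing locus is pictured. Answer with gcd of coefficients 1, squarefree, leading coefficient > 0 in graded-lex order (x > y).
2*x^2*y + 3*x*y^2 + x*y + 3*y^2

First, deg p = 3.
Then, observable constraints: every point of the x-axis in the box is on the curve.
Finally, the integer polynomial consistent with all of this is the stated p.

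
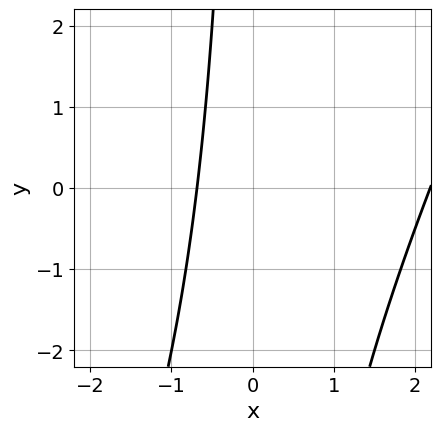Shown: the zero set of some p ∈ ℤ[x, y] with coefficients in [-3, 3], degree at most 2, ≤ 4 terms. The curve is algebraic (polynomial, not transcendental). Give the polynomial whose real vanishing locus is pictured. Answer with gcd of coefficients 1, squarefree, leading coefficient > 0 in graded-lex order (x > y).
2*x^2 - x*y - 3*x - 3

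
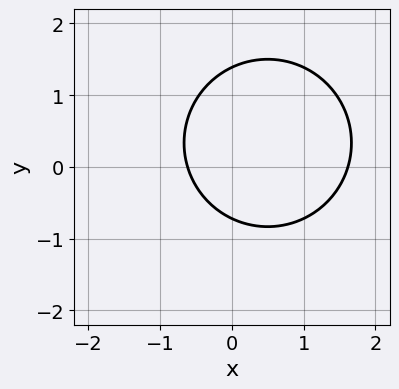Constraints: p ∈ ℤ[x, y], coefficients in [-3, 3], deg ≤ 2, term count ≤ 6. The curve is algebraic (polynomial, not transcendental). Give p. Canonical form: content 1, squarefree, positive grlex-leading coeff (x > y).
3*x^2 + 3*y^2 - 3*x - 2*y - 3

1. Degree: a generic line meets the curve in up to 2 points, so deg p = 2.
2. The integer polynomial consistent with all of this is the stated p.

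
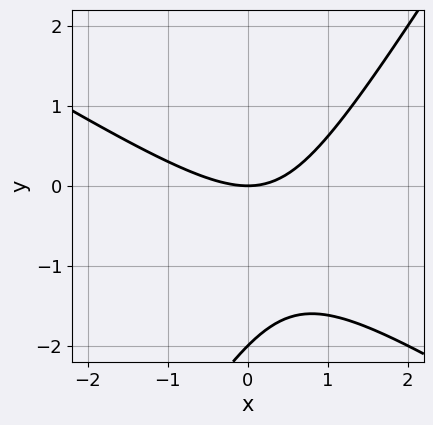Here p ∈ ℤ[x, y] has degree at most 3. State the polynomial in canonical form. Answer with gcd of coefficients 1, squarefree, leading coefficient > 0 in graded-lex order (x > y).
x^2 + x*y - y^2 - 2*y

1. deg p = 2. The shape is more complex than any degree-1 curve.
2. Checking where it meets the axes: the y-axis gridline crossings are at y ∈ {-2, 0}; it crosses the x-axis at the gridline x = 0.
3. Assembling these constraints gives the stated polynomial.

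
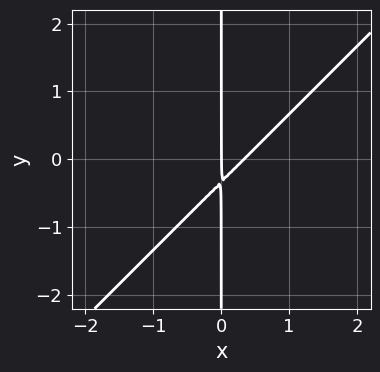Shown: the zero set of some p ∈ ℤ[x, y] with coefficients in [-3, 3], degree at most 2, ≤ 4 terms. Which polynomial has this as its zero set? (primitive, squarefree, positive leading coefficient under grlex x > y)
3*x^2 - 3*x*y - x

1. deg p = 2. The shape is more complex than any degree-1 curve.
2. Checking where it meets the axes: it meets the x-axis at x = 0 (among the integer gridlines); every point of the y-axis in the box is on the curve.
3. Solving for integer coefficients yields p as stated.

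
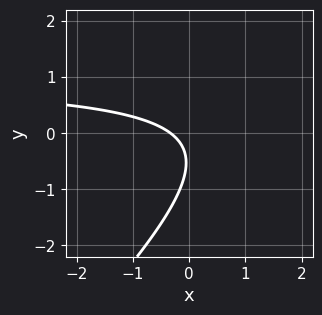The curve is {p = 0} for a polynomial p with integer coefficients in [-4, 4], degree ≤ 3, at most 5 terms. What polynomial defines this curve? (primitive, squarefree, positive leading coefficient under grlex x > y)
3*x*y - 3*y^2 - 3*x - 3*y - 1

(a) The degree is 2 — a generic line meets the curve in up to 2 points.
(b) From the axis intercepts and sections: the curve avoids every integer y-axis point in the box.
(c) Together with the visible shape, these determine p as stated.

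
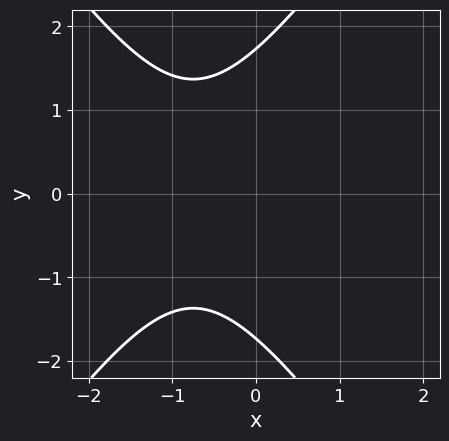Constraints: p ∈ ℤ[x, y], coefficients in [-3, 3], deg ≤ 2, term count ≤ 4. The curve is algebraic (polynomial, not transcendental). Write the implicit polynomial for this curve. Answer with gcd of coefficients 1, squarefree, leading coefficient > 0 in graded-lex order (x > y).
2*x^2 - y^2 + 3*x + 3

First, the degree is 2 — no degree-1 curve has this shape.
Next, symmetries: mirror symmetry y ↦ −y ⇒ only even powers of y.
Then, reading off the gridlines: the curve avoids every integer x-axis point in the box.
Finally, fitting integer coefficients to these (and the overall shape) gives p.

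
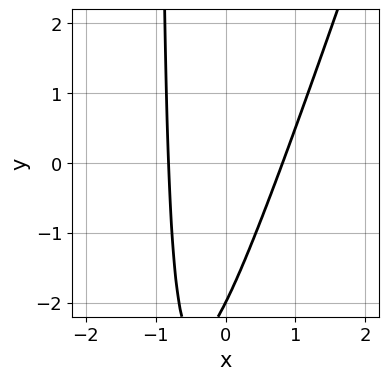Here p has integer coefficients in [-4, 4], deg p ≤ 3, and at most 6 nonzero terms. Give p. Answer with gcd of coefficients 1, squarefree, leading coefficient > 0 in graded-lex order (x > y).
3*x^2 - x*y - y - 2

deg p = 2.
Checking where it meets the axes: it meets the y-axis at y = -2 (among the integer gridlines).
These observations pin down the coefficients.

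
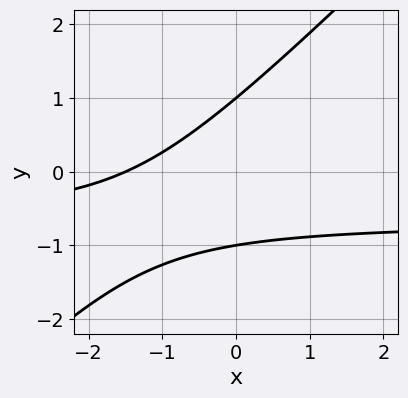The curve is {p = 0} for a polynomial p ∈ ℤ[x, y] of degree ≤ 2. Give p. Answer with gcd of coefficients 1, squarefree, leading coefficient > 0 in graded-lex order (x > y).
deg p = 2. The shape is more complex than any degree-1 curve.
Against the integer gridlines: the y-axis gridline crossings are at y ∈ {-1, 1}.
Assembling these constraints gives the stated polynomial.

3*x*y - 3*y^2 + 2*x + 3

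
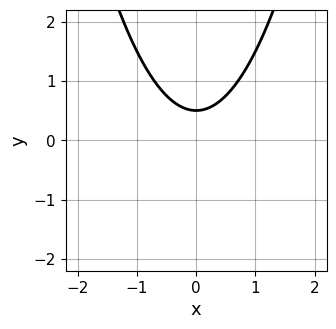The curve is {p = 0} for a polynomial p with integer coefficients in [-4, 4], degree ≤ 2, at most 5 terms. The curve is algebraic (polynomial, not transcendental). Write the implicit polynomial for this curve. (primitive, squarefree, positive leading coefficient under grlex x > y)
2*x^2 - 2*y + 1

(a) deg p = 2. A generic line meets the curve in up to 2 points.
(b) Symmetries: the x ↦ −x reflection is a symmetry, so x appears only in even powers.
(c) Against the integer gridlines: the curve avoids every integer x-axis point in the box.
(d) The integer polynomial consistent with all of this is the stated p.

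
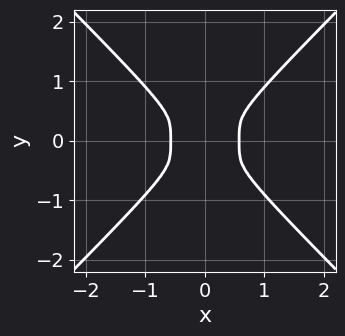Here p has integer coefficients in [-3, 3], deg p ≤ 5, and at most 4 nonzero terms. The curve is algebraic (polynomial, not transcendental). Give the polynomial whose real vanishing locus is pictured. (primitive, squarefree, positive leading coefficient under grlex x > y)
(a) deg p = 4. No degree-3 curve has this shape.
(b) Symmetries: mirror symmetry y ↦ −y ⇒ only even powers of y; it's symmetric under x → −x, forcing even powers of x.
(c) Fitting integer coefficients to these (and the overall shape) gives p.

3*x^4 - 3*y^4 - x^2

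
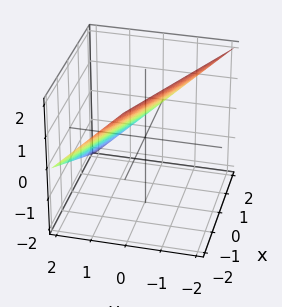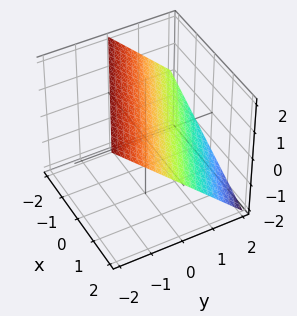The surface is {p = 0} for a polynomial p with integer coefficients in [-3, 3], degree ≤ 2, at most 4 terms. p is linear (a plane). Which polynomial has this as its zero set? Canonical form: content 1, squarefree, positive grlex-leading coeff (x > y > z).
x + 2*y + 2*z - 2

deg p = 1.
Against the integer gridlines: one x-axis crossing is at x = 2; it crosses the y-axis at the gridline y = 1; it meets the z-axis at z = 1 (among the integer gridlines).
The integer polynomial consistent with all of this is the stated p.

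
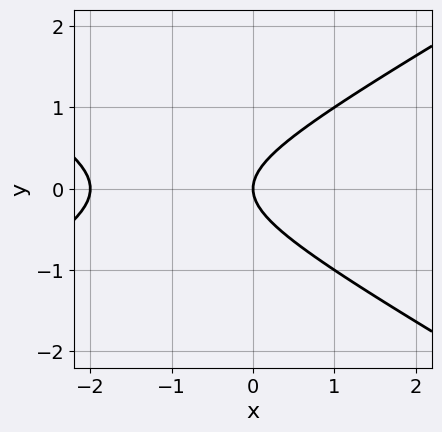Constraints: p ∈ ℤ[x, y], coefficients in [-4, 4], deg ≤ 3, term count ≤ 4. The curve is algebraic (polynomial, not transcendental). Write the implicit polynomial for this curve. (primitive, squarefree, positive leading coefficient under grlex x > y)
x^2 - 3*y^2 + 2*x

The degree is 2 — no degree-1 curve has this shape.
Symmetries: it's symmetric under y → −y, forcing even powers of y.
From the axis intercepts and sections: among the integer gridlines, it crosses the x-axis at x ∈ {-2, 0}; it crosses the y-axis at the gridline y = 0.
Matching integer coefficients to the picture gives p.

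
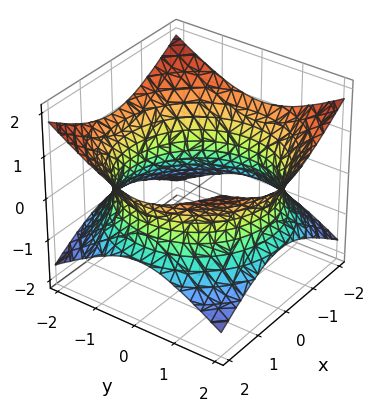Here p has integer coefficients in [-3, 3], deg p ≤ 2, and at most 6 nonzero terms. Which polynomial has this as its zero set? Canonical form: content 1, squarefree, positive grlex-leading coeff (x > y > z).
x^2 + y^2 - 2*z^2 - 3

The degree is 2 — an hourglass — one-sheet hyperboloid; a quadric.
Symmetries: mirror symmetry z ↦ −z ⇒ only even powers of z; every cross-section ⟂ z is a circle, so x, y appear only via x² + y².
From the axis intercepts and sections: it misses every integer gridline on the z-axis; a circular section at z = 0 has radius between 1 and 2.
The integer polynomial consistent with all of this is the stated p.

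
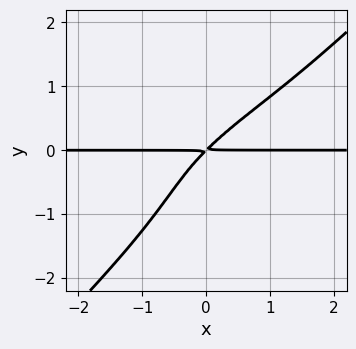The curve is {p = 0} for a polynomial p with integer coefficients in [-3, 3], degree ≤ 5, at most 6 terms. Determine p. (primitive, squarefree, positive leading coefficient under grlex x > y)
First, the degree is 4 — no degree-3 curve has this shape.
Next, against the integer gridlines: the visible x-axis segment lies entirely on the curve.
Finally, solving for integer coefficients yields p as stated.

2*x*y^3 - 2*y^4 - y^3 + 3*x*y - 3*y^2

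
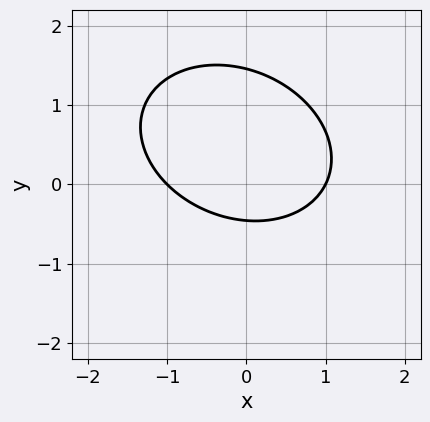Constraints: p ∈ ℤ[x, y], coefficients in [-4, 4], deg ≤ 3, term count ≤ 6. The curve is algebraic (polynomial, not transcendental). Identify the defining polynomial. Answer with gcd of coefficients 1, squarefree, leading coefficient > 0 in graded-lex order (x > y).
(a) deg p = 2. A generic line meets the curve in up to 2 points.
(b) Against the integer gridlines: among the integer gridlines, it crosses the x-axis at x ∈ {-1, 1}.
(c) These observations pin down the coefficients.

2*x^2 + x*y + 3*y^2 - 3*y - 2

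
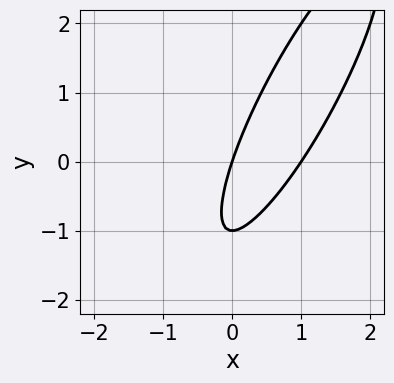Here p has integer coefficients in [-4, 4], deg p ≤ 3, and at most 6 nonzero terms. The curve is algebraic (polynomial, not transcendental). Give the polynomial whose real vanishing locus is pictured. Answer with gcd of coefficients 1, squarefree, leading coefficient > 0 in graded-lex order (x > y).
1. The degree is 2 — no degree-1 curve has this shape.
2. From the axis intercepts and sections: among the integer gridlines, it crosses the y-axis at y ∈ {-1, 0}; among the integer gridlines, it crosses the x-axis at x ∈ {0, 1}.
3. Assembling these constraints gives the stated polynomial.

3*x^2 - 3*x*y + y^2 - 3*x + y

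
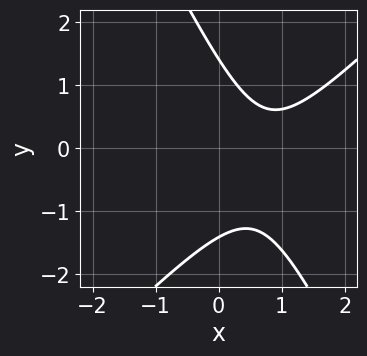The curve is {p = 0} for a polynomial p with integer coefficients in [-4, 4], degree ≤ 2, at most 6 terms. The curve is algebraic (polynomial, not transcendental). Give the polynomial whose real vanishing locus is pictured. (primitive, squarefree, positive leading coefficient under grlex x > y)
The degree is 2 — a generic line meets the curve in up to 2 points.
Observable constraints: no x-intercept at any integer in the box.
These observations pin down the coefficients.

2*x^2 - x*y - y^2 - 3*x + 2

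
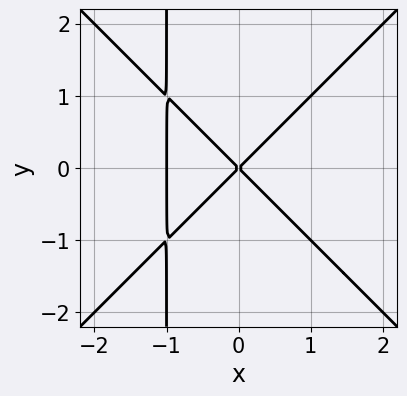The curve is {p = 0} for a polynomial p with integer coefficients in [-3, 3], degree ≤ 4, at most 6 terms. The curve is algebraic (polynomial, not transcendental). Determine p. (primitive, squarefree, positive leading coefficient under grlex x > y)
x^3 - x*y^2 + x^2 - y^2

(a) The degree is 3 — a generic line meets the curve in up to 3 points.
(b) Symmetries: mirror symmetry y ↦ −y ⇒ only even powers of y.
(c) Checking where it meets the axes: it crosses the y-axis at the gridline y = 0; the x-axis gridline crossings are at x ∈ {-1, 0}.
(d) Matching integer coefficients to the picture gives p.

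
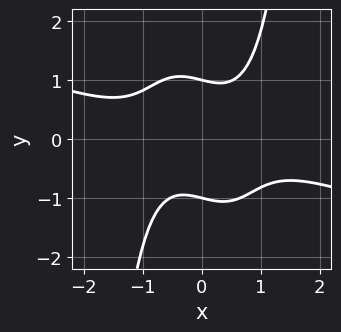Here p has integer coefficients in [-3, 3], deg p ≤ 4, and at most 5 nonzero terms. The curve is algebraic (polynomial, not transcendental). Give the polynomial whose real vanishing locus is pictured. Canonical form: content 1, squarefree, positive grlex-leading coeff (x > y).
x^4 + 3*x^3*y - x*y - 2*y^2 + 2

(a) Degree: the shape is more complex than any degree-3 curve, so deg p = 4.
(b) From the visible intercepts: among the integer gridlines, it crosses the y-axis at y ∈ {-1, 1}; it misses every integer gridline on the x-axis.
(c) Matching integer coefficients to the picture gives p.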